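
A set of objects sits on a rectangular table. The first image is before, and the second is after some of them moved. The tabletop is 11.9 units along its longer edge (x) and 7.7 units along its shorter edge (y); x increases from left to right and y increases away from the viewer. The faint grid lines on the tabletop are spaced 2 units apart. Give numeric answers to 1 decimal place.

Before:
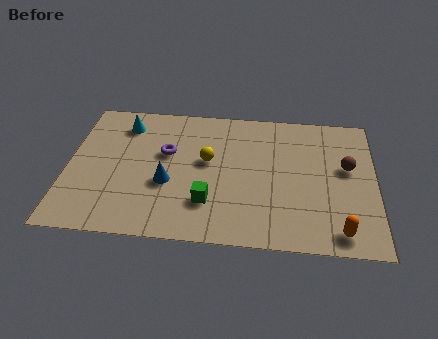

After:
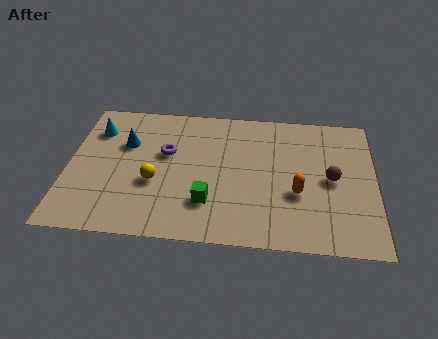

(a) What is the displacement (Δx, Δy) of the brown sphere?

(-0.6, -0.7)

From the two frames, the brown sphere sits at roughly (10.8, 4.5) before and (10.2, 3.8) after.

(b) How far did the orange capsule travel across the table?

2.5

From (10.5, 1.0) to (8.9, 2.9), the orange capsule covered √(1.6² + 1.9²) ≈ 2.5 units.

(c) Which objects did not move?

the purple torus and the green cube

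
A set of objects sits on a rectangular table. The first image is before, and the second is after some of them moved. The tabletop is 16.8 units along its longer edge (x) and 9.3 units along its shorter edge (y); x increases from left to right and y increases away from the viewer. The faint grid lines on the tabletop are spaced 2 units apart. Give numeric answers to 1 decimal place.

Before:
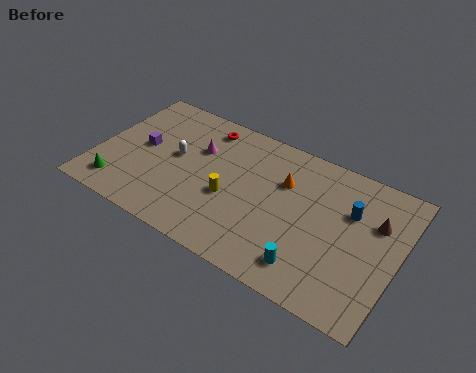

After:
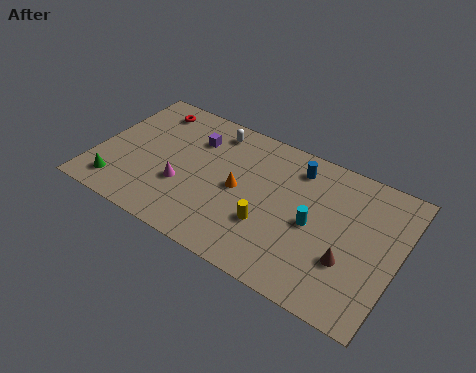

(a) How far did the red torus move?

3.2

The red torus moved from about (5.5, 7.9) to (2.3, 7.8), a distance of √(3.2² + 0.1²) ≈ 3.2.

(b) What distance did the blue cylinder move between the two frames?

3.5

The blue cylinder was near (14.0, 6.2) before and (10.8, 7.6) after, so it travelled √(3.2² + 1.4²) ≈ 3.5 units.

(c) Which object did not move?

the green cone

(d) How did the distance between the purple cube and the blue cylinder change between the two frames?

-5.9

Before: roughly 11.7 units apart; after: 5.8. That's 5.9 units closer together.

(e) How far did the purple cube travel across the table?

3.3

The purple cube was near (2.4, 4.9) before and (5.1, 6.8) after, so it travelled √(2.7² + 1.9²) ≈ 3.3 units.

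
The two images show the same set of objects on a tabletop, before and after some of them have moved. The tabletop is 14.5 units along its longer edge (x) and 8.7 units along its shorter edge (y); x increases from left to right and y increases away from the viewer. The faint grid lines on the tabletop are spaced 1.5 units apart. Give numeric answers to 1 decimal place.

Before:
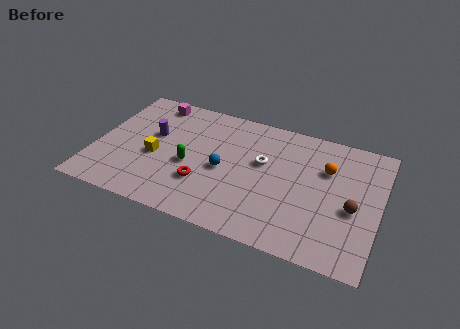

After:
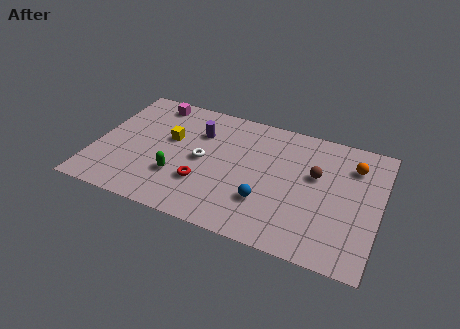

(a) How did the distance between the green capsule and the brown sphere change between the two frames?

-1.0

Before: roughly 8.3 units apart; after: 7.3. That's 1.0 units closer together.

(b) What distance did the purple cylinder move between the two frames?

2.5

From (2.8, 5.2) to (5.1, 6.2), the purple cylinder covered √(2.3² + 1.0²) ≈ 2.5 units.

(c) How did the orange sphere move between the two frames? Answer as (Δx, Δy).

(1.3, 0.7)

The orange sphere started near (11.7, 5.9) and ended near (13.0, 6.6).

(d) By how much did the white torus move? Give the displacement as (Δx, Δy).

(-3.0, -0.9)

From the two frames, the white torus sits at roughly (8.5, 5.2) before and (5.5, 4.3) after.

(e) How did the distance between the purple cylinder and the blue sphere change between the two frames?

+1.2

Before: roughly 4.0 units apart; after: 5.2. That's 1.2 units further apart.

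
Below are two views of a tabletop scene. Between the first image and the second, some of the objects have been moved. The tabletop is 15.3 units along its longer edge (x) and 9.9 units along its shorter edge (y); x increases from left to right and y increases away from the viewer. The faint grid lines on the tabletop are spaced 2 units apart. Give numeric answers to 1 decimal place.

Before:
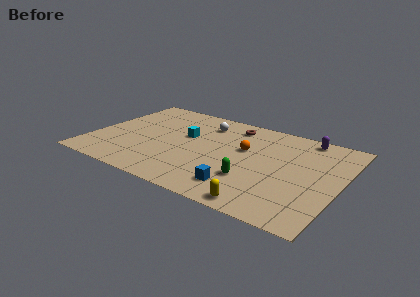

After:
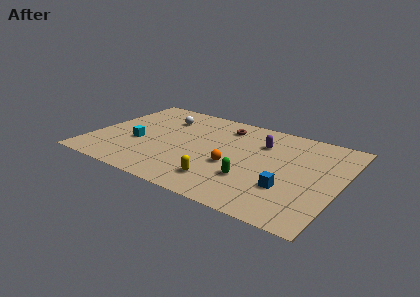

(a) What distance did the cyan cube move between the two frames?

3.4

The cyan cube was near (5.6, 5.9) before and (2.9, 3.9) after, so it travelled √(2.7² + 2.0²) ≈ 3.4 units.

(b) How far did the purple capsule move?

3.1

The purple capsule was near (12.7, 8.9) before and (10.2, 7.1) after, so it travelled √(2.5² + 1.8²) ≈ 3.1 units.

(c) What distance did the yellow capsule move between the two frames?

2.9

From (11.2, 0.9) to (8.5, 2.0), the yellow capsule covered √(2.7² + 1.1²) ≈ 2.9 units.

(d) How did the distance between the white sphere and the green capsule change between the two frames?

+1.6

Before: roughly 6.1 units apart; after: 7.7. That's 1.6 units further apart.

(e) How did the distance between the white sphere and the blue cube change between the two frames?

+2.8

The distance was about 6.7 in the first image and 9.5 in the second, so they moved 2.8 units further apart.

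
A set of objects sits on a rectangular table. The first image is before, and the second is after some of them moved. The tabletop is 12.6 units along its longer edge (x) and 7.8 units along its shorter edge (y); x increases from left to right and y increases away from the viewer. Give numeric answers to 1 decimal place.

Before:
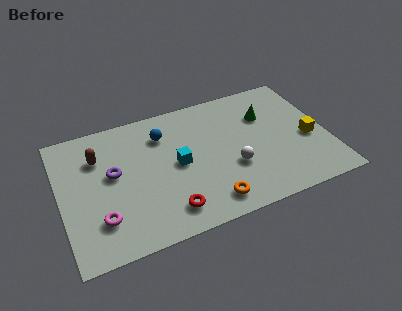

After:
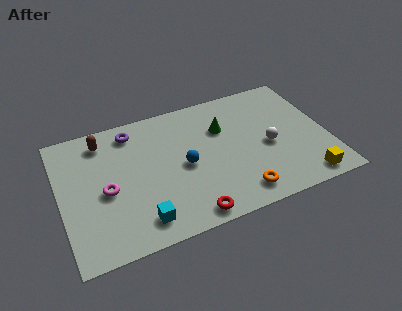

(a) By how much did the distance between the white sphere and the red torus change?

+1.4

They were about 3.5 units apart before and 4.9 after — 1.4 units further apart.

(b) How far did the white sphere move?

1.9

From (8.0, 2.8) to (9.8, 3.5), the white sphere covered √(1.8² + 0.7²) ≈ 1.9 units.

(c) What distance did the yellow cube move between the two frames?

2.5

The yellow cube was near (11.7, 3.3) before and (11.2, 0.9) after, so it travelled √(0.5² + 2.4²) ≈ 2.5 units.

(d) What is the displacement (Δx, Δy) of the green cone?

(-2.1, -0.1)

From the two frames, the green cone sits at roughly (9.9, 5.4) before and (7.8, 5.3) after.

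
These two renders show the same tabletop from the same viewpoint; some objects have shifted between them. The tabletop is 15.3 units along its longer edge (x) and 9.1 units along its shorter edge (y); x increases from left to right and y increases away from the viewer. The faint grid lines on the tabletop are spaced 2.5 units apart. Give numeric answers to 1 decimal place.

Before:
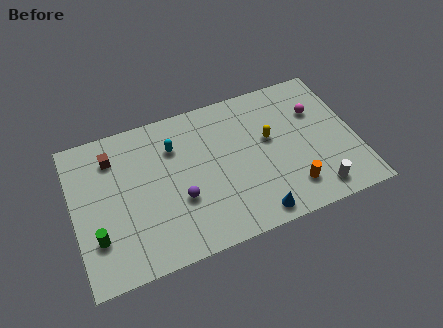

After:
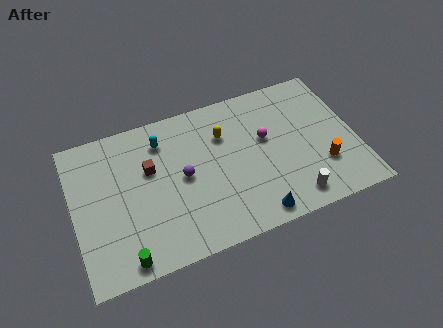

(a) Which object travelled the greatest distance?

the magenta sphere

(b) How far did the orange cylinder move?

2.0

From (11.5, 1.9) to (13.3, 2.7), the orange cylinder covered √(1.8² + 0.8²) ≈ 2.0 units.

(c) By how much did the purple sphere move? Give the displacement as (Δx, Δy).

(0.3, 1.3)

The purple sphere was at about (5.6, 3.3) and moved to about (5.9, 4.6).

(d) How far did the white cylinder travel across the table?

1.3

From (12.8, 1.3) to (11.5, 1.3), the white cylinder covered √(1.3² + 0.0²) ≈ 1.3 units.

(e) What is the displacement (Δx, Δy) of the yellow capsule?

(-2.4, 1.1)

From the two frames, the yellow capsule sits at roughly (10.7, 5.3) before and (8.3, 6.4) after.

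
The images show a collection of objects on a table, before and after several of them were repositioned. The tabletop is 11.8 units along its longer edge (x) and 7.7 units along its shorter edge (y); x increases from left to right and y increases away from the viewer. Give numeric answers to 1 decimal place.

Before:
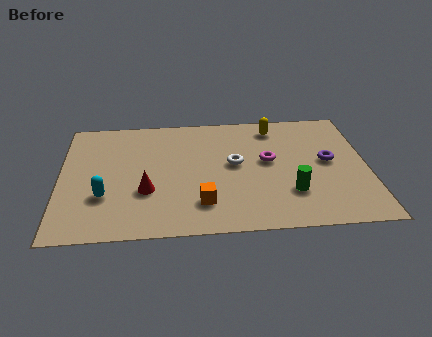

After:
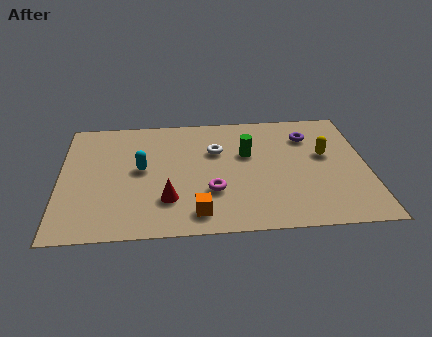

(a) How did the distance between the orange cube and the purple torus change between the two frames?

+1.0

Before: roughly 5.4 units apart; after: 6.4. That's 1.0 units further apart.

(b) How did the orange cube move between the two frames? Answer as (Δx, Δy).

(-0.2, -0.6)

The orange cube was at about (5.4, 1.8) and moved to about (5.2, 1.2).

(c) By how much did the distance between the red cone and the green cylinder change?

-1.4

The distance was about 5.5 in the first image and 4.1 in the second, so they moved 1.4 units closer together.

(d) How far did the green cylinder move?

3.1

The green cylinder was near (8.8, 2.2) before and (7.2, 4.8) after, so it travelled √(1.6² + 2.6²) ≈ 3.1 units.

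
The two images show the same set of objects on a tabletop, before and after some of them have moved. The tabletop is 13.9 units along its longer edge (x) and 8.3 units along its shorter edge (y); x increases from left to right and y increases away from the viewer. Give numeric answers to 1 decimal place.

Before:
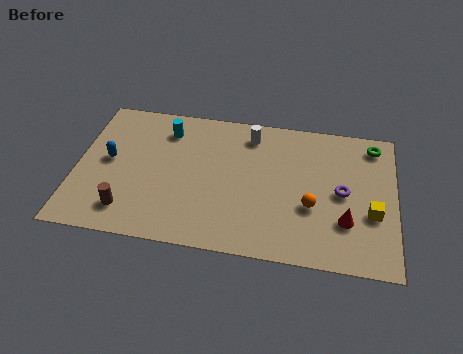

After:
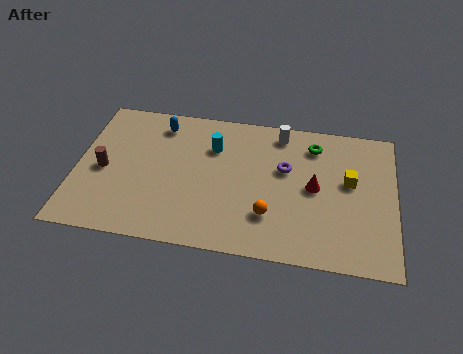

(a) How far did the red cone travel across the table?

2.2

The red cone was near (11.8, 2.5) before and (10.4, 4.2) after, so it travelled √(1.4² + 1.7²) ≈ 2.2 units.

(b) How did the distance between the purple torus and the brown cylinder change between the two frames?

-1.5

Before: roughly 9.5 units apart; after: 8.0. That's 1.5 units closer together.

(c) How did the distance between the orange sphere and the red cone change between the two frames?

+1.1

They were about 1.6 units apart before and 2.7 after — 1.1 units further apart.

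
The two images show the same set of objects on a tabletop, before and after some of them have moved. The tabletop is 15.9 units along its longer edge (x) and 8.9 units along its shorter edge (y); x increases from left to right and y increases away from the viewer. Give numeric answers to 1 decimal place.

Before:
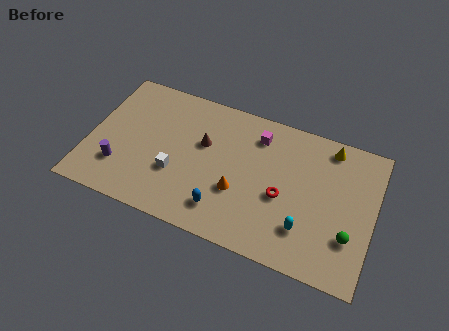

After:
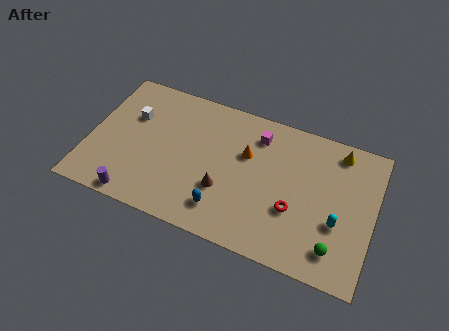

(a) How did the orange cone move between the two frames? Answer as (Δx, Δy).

(0.2, 2.5)

From the two frames, the orange cone sits at roughly (8.5, 3.2) before and (8.7, 5.7) after.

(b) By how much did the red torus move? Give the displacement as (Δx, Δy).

(0.7, -0.6)

The red torus started near (10.9, 3.8) and ended near (11.6, 3.2).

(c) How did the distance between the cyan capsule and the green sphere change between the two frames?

-0.8

They were about 2.4 units apart before and 1.6 after — 0.8 units closer together.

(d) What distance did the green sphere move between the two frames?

1.2

The green sphere moved from about (14.7, 2.7) to (14.0, 1.7), a distance of √(0.7² + 1.0²) ≈ 1.2.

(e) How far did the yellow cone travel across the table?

0.5

From (13.2, 7.8) to (13.7, 7.7), the yellow cone covered √(0.5² + 0.1²) ≈ 0.5 units.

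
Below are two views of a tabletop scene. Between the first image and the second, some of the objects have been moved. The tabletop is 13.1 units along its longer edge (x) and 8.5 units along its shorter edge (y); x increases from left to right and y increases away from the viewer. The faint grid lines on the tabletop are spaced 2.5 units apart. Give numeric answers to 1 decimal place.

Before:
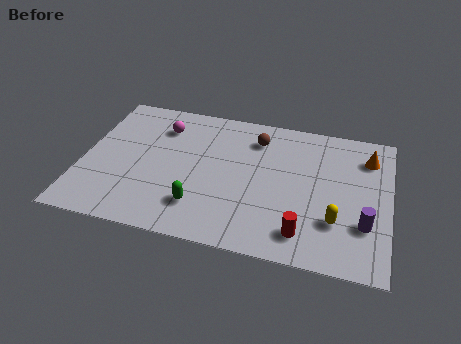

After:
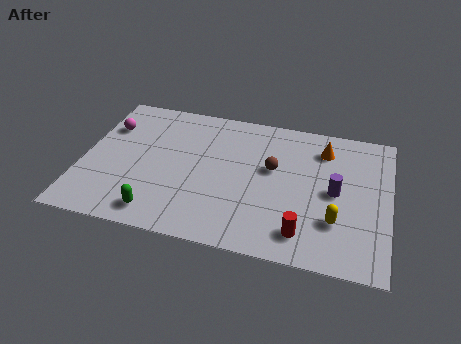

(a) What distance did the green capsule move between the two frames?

1.9

The green capsule moved from about (5.2, 2.0) to (3.5, 1.2), a distance of √(1.7² + 0.8²) ≈ 1.9.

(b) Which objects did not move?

the yellow capsule and the red cylinder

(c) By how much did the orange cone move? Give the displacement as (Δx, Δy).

(-1.9, 0.1)

The orange cone started near (12.1, 6.6) and ended near (10.2, 6.7).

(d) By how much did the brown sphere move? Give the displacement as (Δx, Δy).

(0.8, -1.7)

The brown sphere started near (7.3, 6.7) and ended near (8.1, 5.0).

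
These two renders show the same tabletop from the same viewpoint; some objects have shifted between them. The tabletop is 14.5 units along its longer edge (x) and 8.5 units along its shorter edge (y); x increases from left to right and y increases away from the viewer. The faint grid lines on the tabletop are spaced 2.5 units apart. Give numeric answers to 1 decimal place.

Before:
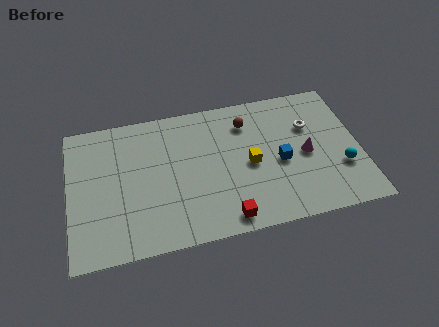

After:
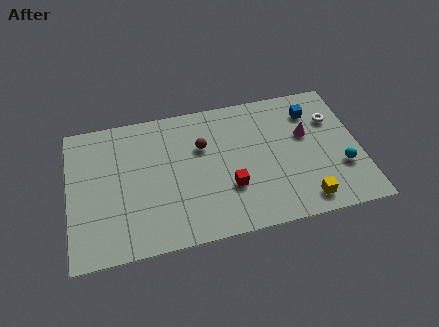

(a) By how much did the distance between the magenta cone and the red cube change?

-0.5

The distance was about 5.2 in the first image and 4.7 in the second, so they moved 0.5 units closer together.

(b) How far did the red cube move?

1.8

From (7.6, 1.0) to (7.9, 2.8), the red cube covered √(0.3² + 1.8²) ≈ 1.8 units.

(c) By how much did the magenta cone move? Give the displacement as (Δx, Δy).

(0.1, 1.2)

The magenta cone started near (11.8, 4.0) and ended near (11.9, 5.2).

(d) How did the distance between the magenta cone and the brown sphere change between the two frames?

+1.4

Before: roughly 3.8 units apart; after: 5.2. That's 1.4 units further apart.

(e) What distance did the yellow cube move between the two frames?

3.8

The yellow cube was near (9.0, 4.0) before and (11.5, 1.2) after, so it travelled √(2.5² + 2.8²) ≈ 3.8 units.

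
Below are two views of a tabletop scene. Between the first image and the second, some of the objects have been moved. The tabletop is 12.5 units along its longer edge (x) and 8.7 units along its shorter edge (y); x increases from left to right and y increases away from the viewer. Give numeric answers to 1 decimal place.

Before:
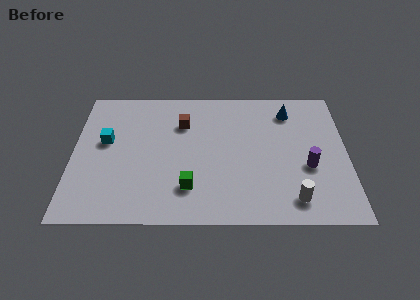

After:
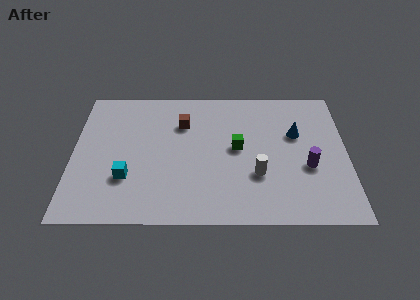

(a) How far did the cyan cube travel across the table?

2.5

From (1.5, 5.0) to (2.5, 2.7), the cyan cube covered √(1.0² + 2.3²) ≈ 2.5 units.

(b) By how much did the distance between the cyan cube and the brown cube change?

+0.6

The distance was about 3.7 in the first image and 4.3 in the second, so they moved 0.6 units further apart.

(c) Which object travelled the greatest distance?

the green cube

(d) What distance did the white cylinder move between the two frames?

2.2

From (10.0, 1.4) to (8.4, 2.9), the white cylinder covered √(1.6² + 1.5²) ≈ 2.2 units.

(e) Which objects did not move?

the brown cube and the purple cylinder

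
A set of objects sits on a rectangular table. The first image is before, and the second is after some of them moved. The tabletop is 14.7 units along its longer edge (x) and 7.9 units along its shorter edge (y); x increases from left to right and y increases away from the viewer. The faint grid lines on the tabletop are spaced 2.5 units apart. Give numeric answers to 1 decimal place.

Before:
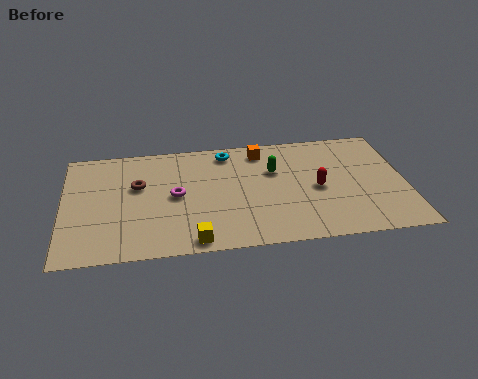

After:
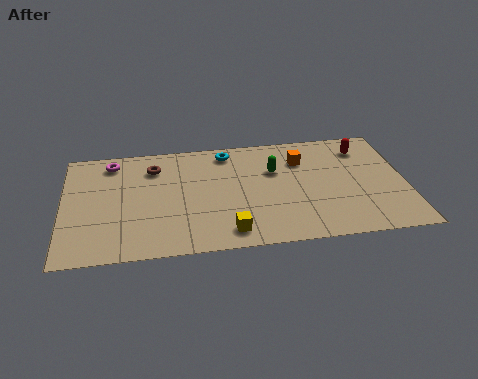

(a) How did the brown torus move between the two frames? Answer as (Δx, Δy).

(0.7, 1.2)

The brown torus started near (3.2, 4.9) and ended near (3.9, 6.1).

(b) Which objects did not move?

the cyan torus and the green capsule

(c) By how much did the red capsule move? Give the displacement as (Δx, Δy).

(2.1, 2.6)

The red capsule started near (10.9, 3.7) and ended near (13.0, 6.3).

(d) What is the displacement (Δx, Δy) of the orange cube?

(1.7, -0.9)

The orange cube started near (8.6, 6.7) and ended near (10.3, 5.8).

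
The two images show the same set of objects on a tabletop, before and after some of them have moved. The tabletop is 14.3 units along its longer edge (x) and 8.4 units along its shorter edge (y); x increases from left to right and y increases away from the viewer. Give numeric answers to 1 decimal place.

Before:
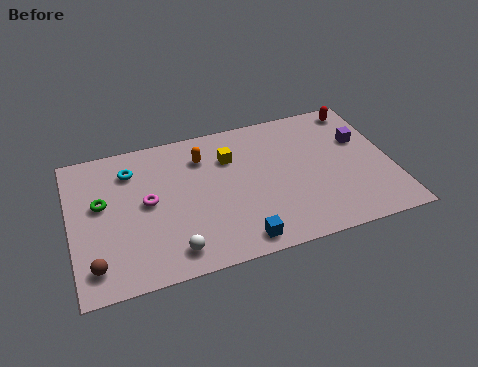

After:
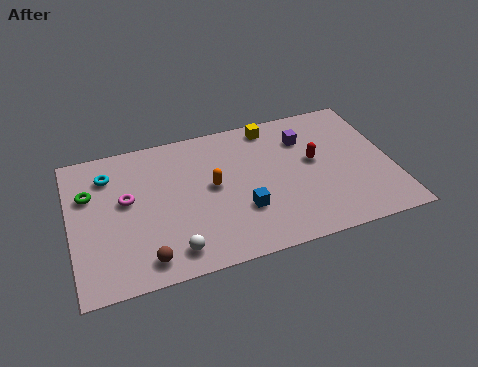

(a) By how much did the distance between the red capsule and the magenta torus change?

-1.8

Before: roughly 10.2 units apart; after: 8.4. That's 1.8 units closer together.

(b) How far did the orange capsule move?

1.9

The orange capsule was near (6.0, 6.4) before and (6.3, 4.5) after, so it travelled √(0.3² + 1.9²) ≈ 1.9 units.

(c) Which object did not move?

the white sphere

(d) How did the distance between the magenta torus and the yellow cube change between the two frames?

+3.1

The distance was about 4.1 in the first image and 7.2 in the second, so they moved 3.1 units further apart.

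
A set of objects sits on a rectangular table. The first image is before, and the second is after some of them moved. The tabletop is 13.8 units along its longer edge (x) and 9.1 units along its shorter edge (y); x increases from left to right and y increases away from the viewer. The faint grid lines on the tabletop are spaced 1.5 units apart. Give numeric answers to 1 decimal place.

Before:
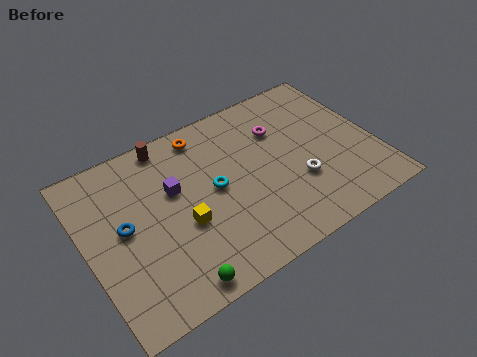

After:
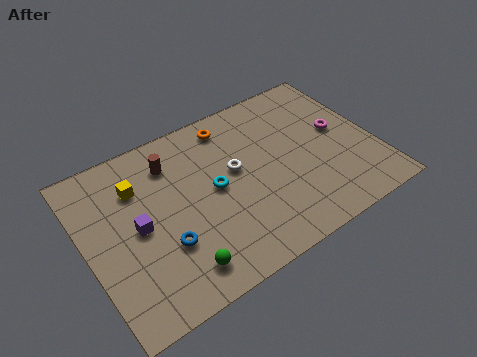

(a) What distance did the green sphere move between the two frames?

0.7

The green sphere moved from about (3.5, 0.9) to (3.8, 1.5), a distance of √(0.3² + 0.6²) ≈ 0.7.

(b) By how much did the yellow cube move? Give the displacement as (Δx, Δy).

(-1.7, 3.0)

From the two frames, the yellow cube sits at roughly (4.4, 3.6) before and (2.7, 6.6) after.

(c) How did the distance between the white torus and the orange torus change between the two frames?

-3.5

Before: roughly 6.1 units apart; after: 2.6. That's 3.5 units closer together.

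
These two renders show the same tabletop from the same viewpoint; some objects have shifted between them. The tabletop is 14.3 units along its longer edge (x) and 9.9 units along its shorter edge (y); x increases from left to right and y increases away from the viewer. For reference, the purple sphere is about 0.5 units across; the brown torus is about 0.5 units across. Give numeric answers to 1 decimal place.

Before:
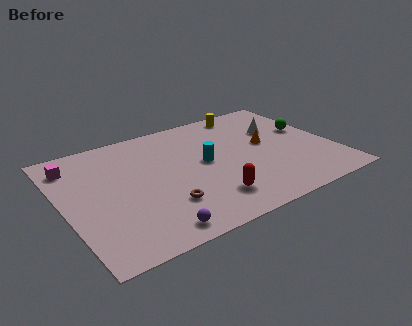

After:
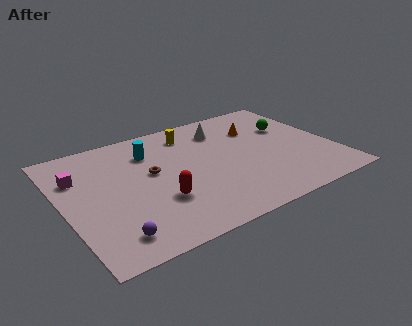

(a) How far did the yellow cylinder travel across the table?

3.4

From (10.5, 8.8) to (7.2, 8.1), the yellow cylinder covered √(3.3² + 0.7²) ≈ 3.4 units.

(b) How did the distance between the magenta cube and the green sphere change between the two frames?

-1.2

They were about 12.6 units apart before and 11.4 after — 1.2 units closer together.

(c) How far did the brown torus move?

2.9

The brown torus was near (4.9, 2.7) before and (4.7, 5.6) after, so it travelled √(0.2² + 2.9²) ≈ 2.9 units.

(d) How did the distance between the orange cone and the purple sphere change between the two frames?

+2.1

They were about 8.1 units apart before and 10.2 after — 2.1 units further apart.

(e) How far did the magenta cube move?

1.1

The magenta cube moved from about (0.9, 8.0) to (1.0, 6.9), a distance of √(0.1² + 1.1²) ≈ 1.1.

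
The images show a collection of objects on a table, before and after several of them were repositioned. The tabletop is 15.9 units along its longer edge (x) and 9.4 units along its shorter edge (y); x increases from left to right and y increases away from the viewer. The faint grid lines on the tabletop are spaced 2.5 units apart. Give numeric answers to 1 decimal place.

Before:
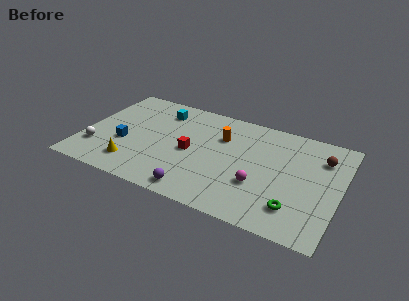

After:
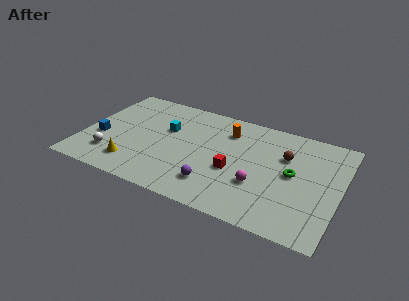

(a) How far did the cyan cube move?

1.7

The cyan cube was near (4.4, 7.5) before and (5.0, 5.9) after, so it travelled √(0.6² + 1.6²) ≈ 1.7 units.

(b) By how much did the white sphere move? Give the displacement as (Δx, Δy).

(1.0, -0.3)

From the two frames, the white sphere sits at roughly (1.0, 2.5) before and (2.0, 2.2) after.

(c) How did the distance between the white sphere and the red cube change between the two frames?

+1.7

The distance was about 6.0 in the first image and 7.7 in the second, so they moved 1.7 units further apart.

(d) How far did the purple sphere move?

1.4

The purple sphere moved from about (7.5, 1.1) to (8.5, 2.1), a distance of √(1.0² + 1.0²) ≈ 1.4.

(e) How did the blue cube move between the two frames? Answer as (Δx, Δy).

(-1.5, 0.0)

The blue cube started near (2.6, 3.6) and ended near (1.1, 3.6).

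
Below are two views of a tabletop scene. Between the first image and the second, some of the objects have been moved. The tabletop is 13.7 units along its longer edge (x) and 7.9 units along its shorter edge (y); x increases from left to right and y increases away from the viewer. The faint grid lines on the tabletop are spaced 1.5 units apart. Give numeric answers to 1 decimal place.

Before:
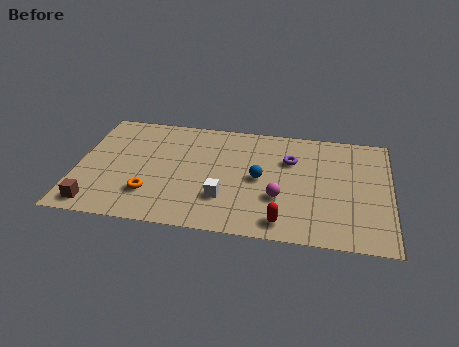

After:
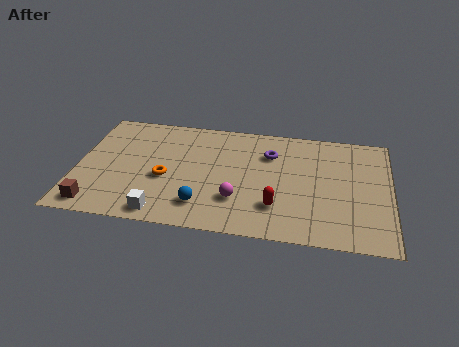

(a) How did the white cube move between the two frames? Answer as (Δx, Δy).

(-2.6, -1.4)

From the two frames, the white cube sits at roughly (6.5, 2.3) before and (3.9, 0.9) after.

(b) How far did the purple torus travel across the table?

0.9

The purple torus moved from about (9.3, 5.4) to (8.4, 5.7), a distance of √(0.9² + 0.3²) ≈ 0.9.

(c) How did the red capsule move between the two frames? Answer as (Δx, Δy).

(-0.3, 1.0)

The red capsule started near (9.1, 1.1) and ended near (8.8, 2.1).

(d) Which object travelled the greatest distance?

the blue sphere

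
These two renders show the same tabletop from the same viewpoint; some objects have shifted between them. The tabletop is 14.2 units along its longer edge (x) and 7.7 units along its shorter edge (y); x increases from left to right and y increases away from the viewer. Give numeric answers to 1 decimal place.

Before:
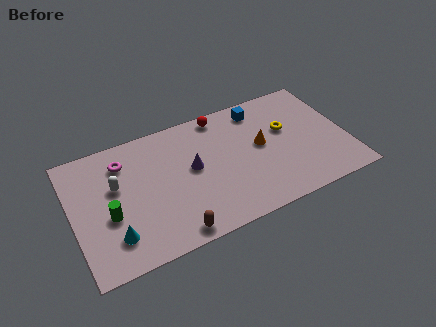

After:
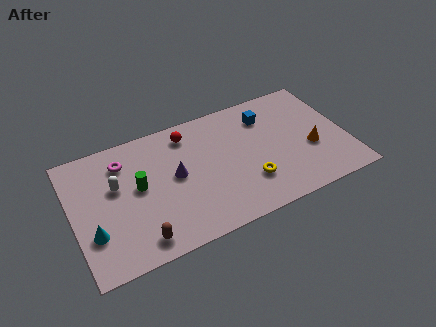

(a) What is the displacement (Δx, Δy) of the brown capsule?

(-1.7, 0.3)

The brown capsule was at about (4.8, 0.8) and moved to about (3.1, 1.1).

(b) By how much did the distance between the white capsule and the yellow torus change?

-1.8

Before: roughly 8.9 units apart; after: 7.1. That's 1.8 units closer together.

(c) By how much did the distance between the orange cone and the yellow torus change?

+2.0

The distance was about 1.5 in the first image and 3.5 in the second, so they moved 2.0 units further apart.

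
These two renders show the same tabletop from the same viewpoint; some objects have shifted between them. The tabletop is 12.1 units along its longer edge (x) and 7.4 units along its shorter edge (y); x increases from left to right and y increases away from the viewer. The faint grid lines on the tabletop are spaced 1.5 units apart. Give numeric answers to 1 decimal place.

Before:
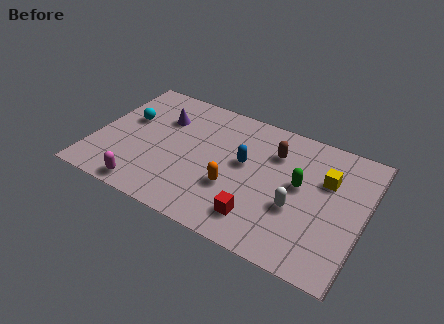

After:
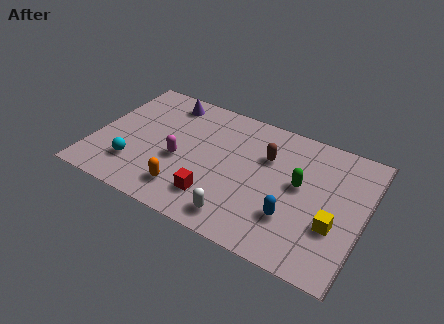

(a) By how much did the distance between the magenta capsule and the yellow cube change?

-1.6

The distance was about 8.6 in the first image and 7.0 in the second, so they moved 1.6 units closer together.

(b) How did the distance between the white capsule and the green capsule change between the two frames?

+2.5

Before: roughly 1.3 units apart; after: 3.8. That's 2.5 units further apart.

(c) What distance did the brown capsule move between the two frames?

0.5

The brown capsule moved from about (7.9, 5.4) to (7.6, 5.0), a distance of √(0.3² + 0.4²) ≈ 0.5.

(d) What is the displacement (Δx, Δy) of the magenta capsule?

(1.2, 2.3)

The magenta capsule was at about (2.7, 0.8) and moved to about (3.9, 3.1).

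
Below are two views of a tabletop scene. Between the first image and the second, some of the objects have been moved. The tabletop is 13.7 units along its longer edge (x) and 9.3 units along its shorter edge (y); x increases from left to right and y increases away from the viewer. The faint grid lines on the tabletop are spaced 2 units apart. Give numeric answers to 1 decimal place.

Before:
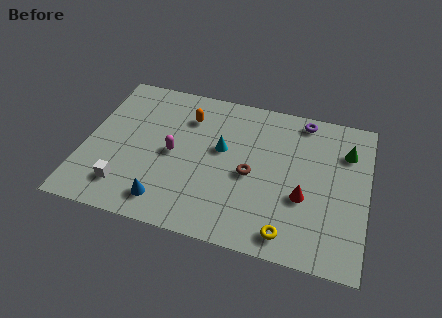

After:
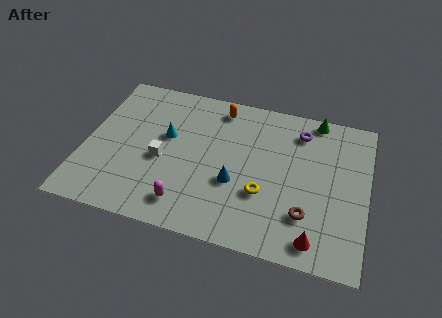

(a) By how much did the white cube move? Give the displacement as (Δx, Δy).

(1.6, 2.1)

The white cube started near (2.2, 1.9) and ended near (3.8, 4.0).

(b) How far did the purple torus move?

0.8

The purple torus moved from about (10.4, 8.3) to (10.3, 7.5), a distance of √(0.1² + 0.8²) ≈ 0.8.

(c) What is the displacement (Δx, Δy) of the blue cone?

(3.2, 2.0)

The blue cone was at about (4.2, 1.5) and moved to about (7.4, 3.5).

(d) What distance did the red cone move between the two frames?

2.4

The red cone was near (10.7, 3.5) before and (11.4, 1.2) after, so it travelled √(0.7² + 2.3²) ≈ 2.4 units.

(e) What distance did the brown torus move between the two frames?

3.3

The brown torus was near (8.1, 4.2) before and (10.9, 2.5) after, so it travelled √(2.8² + 1.7²) ≈ 3.3 units.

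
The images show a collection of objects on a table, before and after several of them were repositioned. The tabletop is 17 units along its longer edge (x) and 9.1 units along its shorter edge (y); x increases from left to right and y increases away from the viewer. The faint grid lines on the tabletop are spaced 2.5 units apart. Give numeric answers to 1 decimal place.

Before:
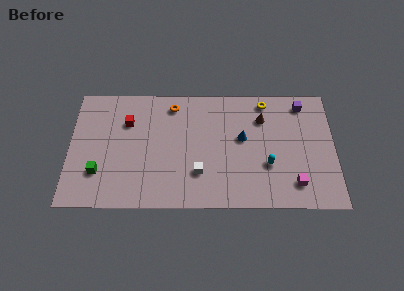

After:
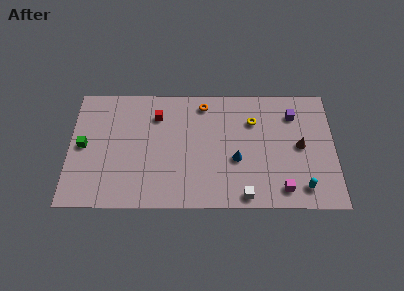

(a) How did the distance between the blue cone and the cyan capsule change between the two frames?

+2.1

Before: roughly 2.6 units apart; after: 4.7. That's 2.1 units further apart.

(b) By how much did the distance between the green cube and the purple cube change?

-0.4

They were about 14.1 units apart before and 13.7 after — 0.4 units closer together.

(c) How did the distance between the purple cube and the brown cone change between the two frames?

-0.4

The distance was about 2.8 in the first image and 2.4 in the second, so they moved 0.4 units closer together.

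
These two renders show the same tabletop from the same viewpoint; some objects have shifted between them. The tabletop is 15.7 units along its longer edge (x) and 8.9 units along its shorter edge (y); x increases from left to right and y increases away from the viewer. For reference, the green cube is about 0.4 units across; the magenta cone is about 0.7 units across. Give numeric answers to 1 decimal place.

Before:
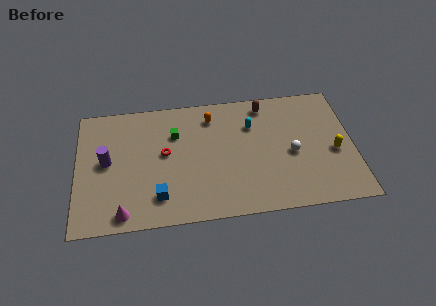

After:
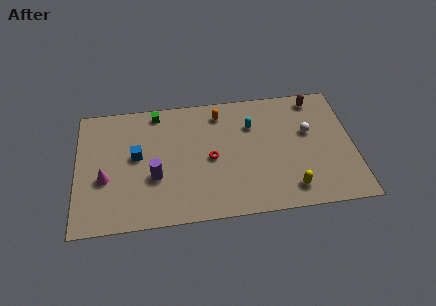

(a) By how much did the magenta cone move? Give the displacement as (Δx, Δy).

(-1.0, 2.5)

The magenta cone started near (2.6, 1.0) and ended near (1.6, 3.5).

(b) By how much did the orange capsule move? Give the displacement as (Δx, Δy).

(0.5, 0.2)

The orange capsule started near (7.7, 7.2) and ended near (8.2, 7.4).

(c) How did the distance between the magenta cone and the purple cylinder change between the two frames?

-1.0

The distance was about 3.8 in the first image and 2.8 in the second, so they moved 1.0 units closer together.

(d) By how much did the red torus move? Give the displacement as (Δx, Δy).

(2.6, -0.7)

From the two frames, the red torus sits at roughly (5.0, 4.9) before and (7.6, 4.2) after.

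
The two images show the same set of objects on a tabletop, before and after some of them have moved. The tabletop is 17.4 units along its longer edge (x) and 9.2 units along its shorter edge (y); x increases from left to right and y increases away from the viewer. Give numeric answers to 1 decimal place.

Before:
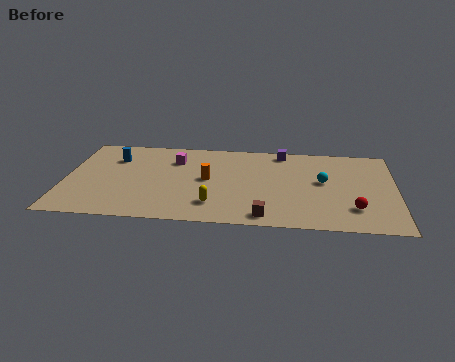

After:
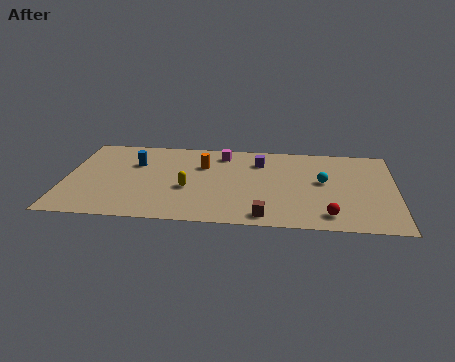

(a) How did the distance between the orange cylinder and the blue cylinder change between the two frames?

-1.7

They were about 5.3 units apart before and 3.6 after — 1.7 units closer together.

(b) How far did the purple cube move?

1.7

From (11.4, 8.2) to (10.2, 7.0), the purple cube covered √(1.2² + 1.2²) ≈ 1.7 units.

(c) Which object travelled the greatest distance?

the magenta cube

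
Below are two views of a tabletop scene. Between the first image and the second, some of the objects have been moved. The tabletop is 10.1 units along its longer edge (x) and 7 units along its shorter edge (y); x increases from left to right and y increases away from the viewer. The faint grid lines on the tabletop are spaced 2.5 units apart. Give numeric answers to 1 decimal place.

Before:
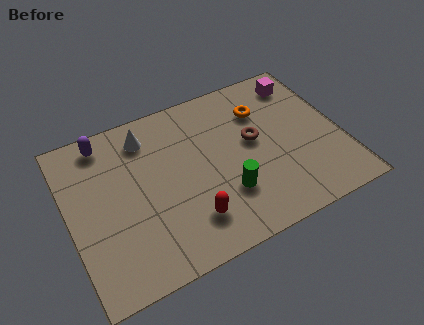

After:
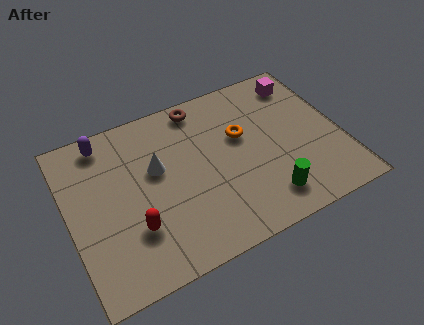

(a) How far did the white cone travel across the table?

1.5

The white cone was near (3.1, 5.7) before and (3.3, 4.2) after, so it travelled √(0.2² + 1.5²) ≈ 1.5 units.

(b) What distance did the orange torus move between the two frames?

1.2

The orange torus was near (7.4, 5.1) before and (6.5, 4.3) after, so it travelled √(0.9² + 0.8²) ≈ 1.2 units.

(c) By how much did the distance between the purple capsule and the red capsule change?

-1.2

The distance was about 5.2 in the first image and 4.0 in the second, so they moved 1.2 units closer together.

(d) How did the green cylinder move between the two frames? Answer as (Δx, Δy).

(1.4, -0.8)

From the two frames, the green cylinder sits at roughly (5.6, 2.1) before and (7.0, 1.3) after.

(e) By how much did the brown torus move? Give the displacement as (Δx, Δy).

(-1.7, 2.3)

From the two frames, the brown torus sits at roughly (6.9, 3.9) before and (5.2, 6.2) after.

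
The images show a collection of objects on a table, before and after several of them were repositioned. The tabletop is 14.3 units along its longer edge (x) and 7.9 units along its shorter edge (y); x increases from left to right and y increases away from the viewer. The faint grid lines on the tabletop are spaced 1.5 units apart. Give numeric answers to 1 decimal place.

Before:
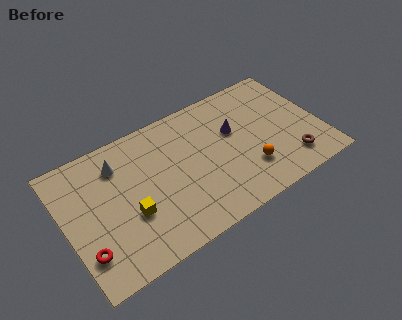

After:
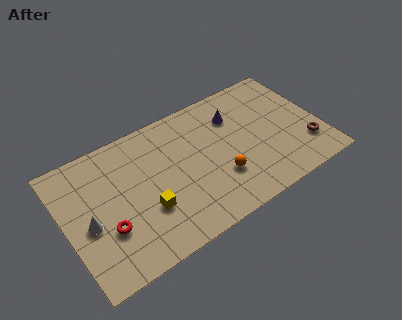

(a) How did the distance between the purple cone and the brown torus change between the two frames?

+0.8

The distance was about 4.3 in the first image and 5.1 in the second, so they moved 0.8 units further apart.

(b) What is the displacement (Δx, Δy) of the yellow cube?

(0.9, -0.2)

From the two frames, the yellow cube sits at roughly (3.4, 2.9) before and (4.3, 2.7) after.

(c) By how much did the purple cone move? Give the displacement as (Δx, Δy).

(0.2, 0.9)

The purple cone started near (9.6, 4.9) and ended near (9.8, 5.8).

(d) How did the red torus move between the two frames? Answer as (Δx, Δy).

(1.3, 0.7)

From the two frames, the red torus sits at roughly (0.8, 2.0) before and (2.1, 2.7) after.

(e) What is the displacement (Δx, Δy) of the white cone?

(-2.0, -2.6)

The white cone was at about (3.2, 6.1) and moved to about (1.2, 3.5).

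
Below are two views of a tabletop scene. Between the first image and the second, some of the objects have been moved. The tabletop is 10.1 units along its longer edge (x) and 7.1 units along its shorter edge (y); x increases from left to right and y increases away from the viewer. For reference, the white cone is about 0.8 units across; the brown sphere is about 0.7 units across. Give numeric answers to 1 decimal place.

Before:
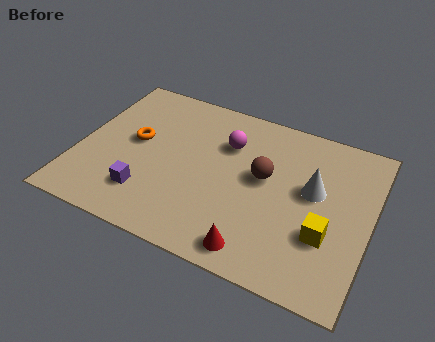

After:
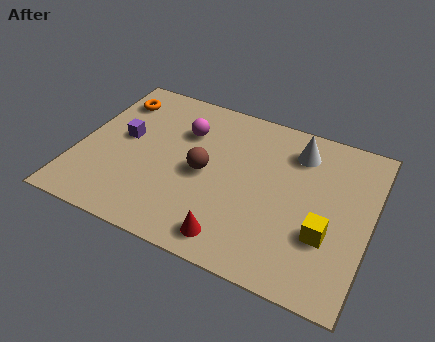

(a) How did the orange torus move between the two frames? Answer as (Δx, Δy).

(-1.0, 1.7)

From the two frames, the orange torus sits at roughly (1.9, 3.9) before and (0.9, 5.6) after.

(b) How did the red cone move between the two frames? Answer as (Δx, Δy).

(-0.8, 0.1)

The red cone started near (6.5, 0.9) and ended near (5.7, 1.0).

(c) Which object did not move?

the yellow cube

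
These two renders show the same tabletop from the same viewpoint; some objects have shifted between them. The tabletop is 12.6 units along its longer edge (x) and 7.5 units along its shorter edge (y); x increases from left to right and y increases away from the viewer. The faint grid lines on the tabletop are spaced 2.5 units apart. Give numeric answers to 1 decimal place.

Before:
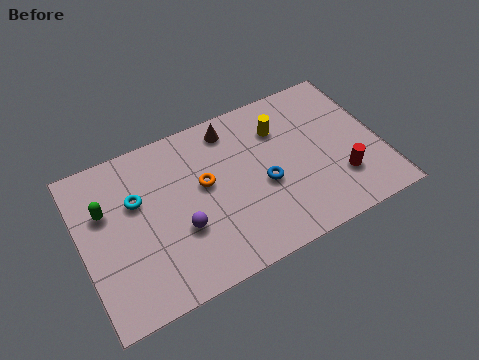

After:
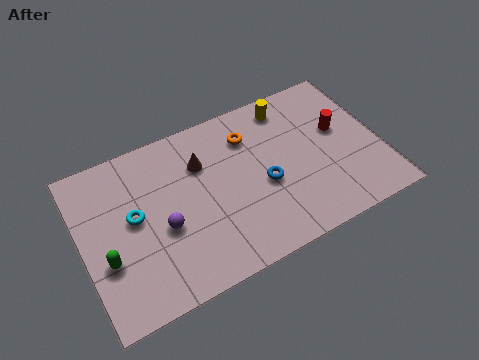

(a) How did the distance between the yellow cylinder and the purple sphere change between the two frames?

+1.3

They were about 5.4 units apart before and 6.7 after — 1.3 units further apart.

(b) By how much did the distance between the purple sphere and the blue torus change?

+0.7

They were about 3.6 units apart before and 4.3 after — 0.7 units further apart.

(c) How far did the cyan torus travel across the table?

0.7

From (2.4, 4.8) to (2.2, 4.1), the cyan torus covered √(0.2² + 0.7²) ≈ 0.7 units.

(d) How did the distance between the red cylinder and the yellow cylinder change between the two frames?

-1.2

The distance was about 4.0 in the first image and 2.8 in the second, so they moved 1.2 units closer together.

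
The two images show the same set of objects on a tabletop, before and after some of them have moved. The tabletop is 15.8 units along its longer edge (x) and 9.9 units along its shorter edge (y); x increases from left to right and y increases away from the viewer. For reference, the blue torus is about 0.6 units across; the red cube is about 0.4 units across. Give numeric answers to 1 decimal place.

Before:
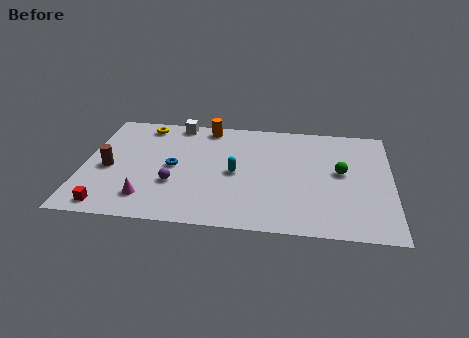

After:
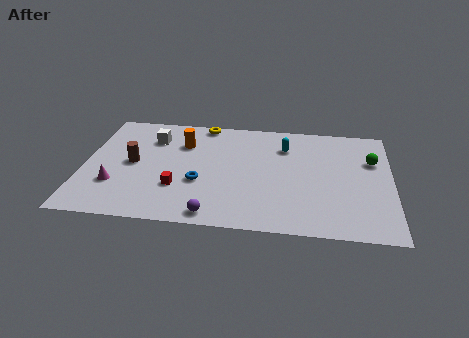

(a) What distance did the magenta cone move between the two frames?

2.0

From (3.4, 2.0) to (1.7, 3.0), the magenta cone covered √(1.7² + 1.0²) ≈ 2.0 units.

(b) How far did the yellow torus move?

3.1

The yellow torus was near (2.9, 8.6) before and (6.0, 9.1) after, so it travelled √(3.1² + 0.5²) ≈ 3.1 units.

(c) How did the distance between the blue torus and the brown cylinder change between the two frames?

+0.4

They were about 3.3 units apart before and 3.7 after — 0.4 units further apart.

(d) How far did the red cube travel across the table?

3.9

The red cube was near (1.5, 1.1) before and (4.9, 3.1) after, so it travelled √(3.4² + 2.0²) ≈ 3.9 units.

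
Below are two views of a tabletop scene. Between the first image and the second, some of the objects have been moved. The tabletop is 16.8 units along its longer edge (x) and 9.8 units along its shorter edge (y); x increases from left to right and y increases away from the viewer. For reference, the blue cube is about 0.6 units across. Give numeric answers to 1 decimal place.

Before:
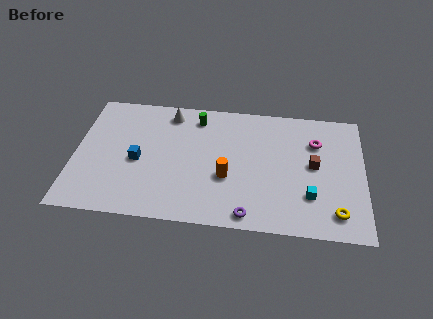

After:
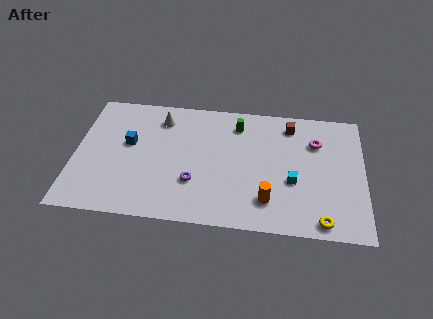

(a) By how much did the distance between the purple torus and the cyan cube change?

+1.8

Before: roughly 3.9 units apart; after: 5.7. That's 1.8 units further apart.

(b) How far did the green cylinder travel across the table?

2.4

The green cylinder moved from about (7.0, 8.2) to (9.4, 7.9), a distance of √(2.4² + 0.3²) ≈ 2.4.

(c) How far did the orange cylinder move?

2.8

The orange cylinder moved from about (8.9, 3.7) to (11.3, 2.2), a distance of √(2.4² + 1.5²) ≈ 2.8.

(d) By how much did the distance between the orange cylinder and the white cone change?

+2.7

The distance was about 5.9 in the first image and 8.6 in the second, so they moved 2.7 units further apart.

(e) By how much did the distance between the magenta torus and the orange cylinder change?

-0.6

Before: roughly 6.1 units apart; after: 5.5. That's 0.6 units closer together.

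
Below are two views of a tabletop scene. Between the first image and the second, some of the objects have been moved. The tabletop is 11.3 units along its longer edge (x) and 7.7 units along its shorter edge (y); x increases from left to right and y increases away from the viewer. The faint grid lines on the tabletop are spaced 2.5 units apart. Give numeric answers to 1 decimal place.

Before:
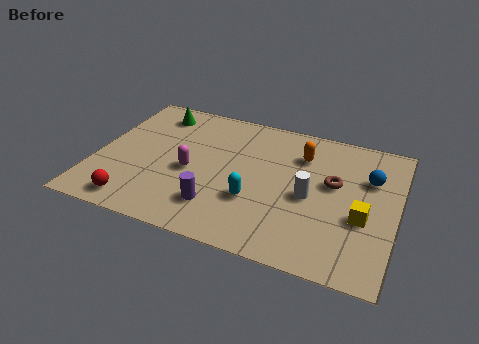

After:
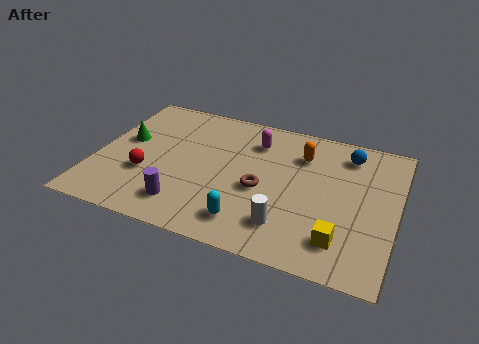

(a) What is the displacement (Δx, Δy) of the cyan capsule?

(-0.1, -1.2)

The cyan capsule started near (6.1, 2.6) and ended near (6.0, 1.4).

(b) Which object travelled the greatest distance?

the magenta capsule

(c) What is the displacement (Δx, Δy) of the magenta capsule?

(2.2, 2.5)

From the two frames, the magenta capsule sits at roughly (3.6, 3.4) before and (5.8, 5.9) after.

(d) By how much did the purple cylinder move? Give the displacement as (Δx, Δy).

(-1.2, -0.3)

The purple cylinder was at about (4.8, 1.8) and moved to about (3.6, 1.5).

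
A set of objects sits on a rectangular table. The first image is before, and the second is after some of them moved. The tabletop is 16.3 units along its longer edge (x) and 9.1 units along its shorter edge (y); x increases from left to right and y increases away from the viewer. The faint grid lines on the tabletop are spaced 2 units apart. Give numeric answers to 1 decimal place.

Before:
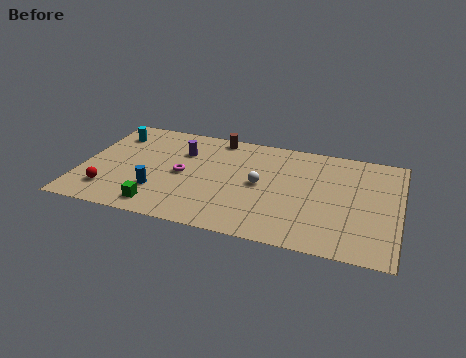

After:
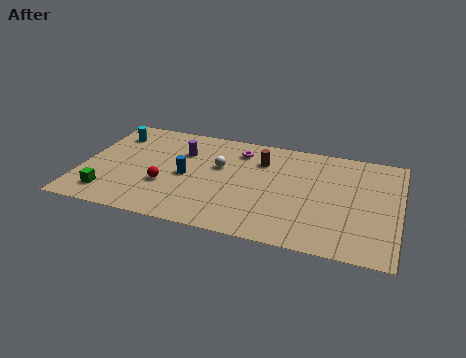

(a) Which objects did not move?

the purple cylinder and the cyan cylinder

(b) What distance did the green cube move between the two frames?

2.7

From (4.3, 1.3) to (1.6, 1.7), the green cube covered √(2.7² + 0.4²) ≈ 2.7 units.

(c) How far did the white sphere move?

2.4

The white sphere was near (9.2, 4.6) before and (7.0, 5.6) after, so it travelled √(2.2² + 1.0²) ≈ 2.4 units.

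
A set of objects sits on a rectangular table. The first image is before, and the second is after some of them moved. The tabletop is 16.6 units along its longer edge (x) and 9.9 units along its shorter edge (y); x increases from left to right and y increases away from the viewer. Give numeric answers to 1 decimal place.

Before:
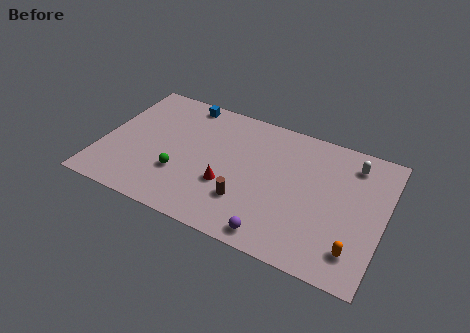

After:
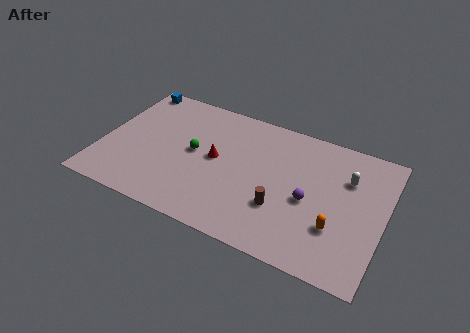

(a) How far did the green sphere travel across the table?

2.1

From (4.8, 3.2) to (5.4, 5.2), the green sphere covered √(0.6² + 2.0²) ≈ 2.1 units.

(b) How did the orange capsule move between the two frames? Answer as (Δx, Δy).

(-1.2, 1.1)

From the two frames, the orange capsule sits at roughly (15.2, 2.0) before and (14.0, 3.1) after.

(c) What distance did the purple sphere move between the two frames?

3.7

The purple sphere moved from about (10.7, 1.1) to (12.3, 4.4), a distance of √(1.6² + 3.3²) ≈ 3.7.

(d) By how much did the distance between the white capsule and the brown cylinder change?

-2.7

Before: roughly 7.8 units apart; after: 5.1. That's 2.7 units closer together.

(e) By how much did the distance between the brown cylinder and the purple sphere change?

-0.6

Before: roughly 2.5 units apart; after: 1.9. That's 0.6 units closer together.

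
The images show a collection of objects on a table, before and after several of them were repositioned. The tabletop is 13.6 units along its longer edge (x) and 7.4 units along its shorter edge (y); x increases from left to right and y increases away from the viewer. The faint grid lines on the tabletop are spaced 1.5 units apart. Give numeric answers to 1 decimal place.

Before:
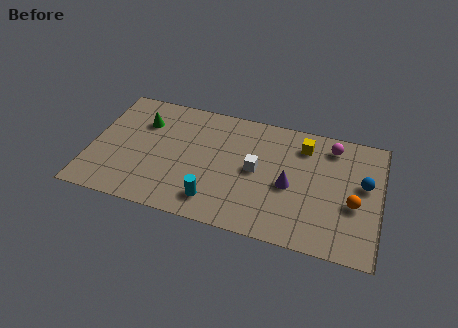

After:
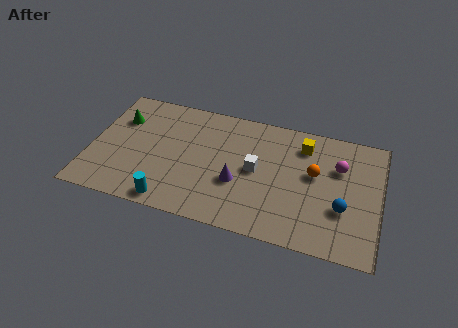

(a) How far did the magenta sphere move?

1.3

The magenta sphere was near (11.2, 6.2) before and (11.6, 5.0) after, so it travelled √(0.4² + 1.2²) ≈ 1.3 units.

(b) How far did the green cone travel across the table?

1.1

The green cone was near (2.3, 5.3) before and (1.2, 5.2) after, so it travelled √(1.1² + 0.1²) ≈ 1.1 units.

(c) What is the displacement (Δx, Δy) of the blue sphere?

(-0.9, -1.7)

From the two frames, the blue sphere sits at roughly (12.8, 4.3) before and (11.9, 2.6) after.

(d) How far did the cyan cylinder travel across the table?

2.1

The cyan cylinder moved from about (6.0, 1.4) to (4.0, 0.8), a distance of √(2.0² + 0.6²) ≈ 2.1.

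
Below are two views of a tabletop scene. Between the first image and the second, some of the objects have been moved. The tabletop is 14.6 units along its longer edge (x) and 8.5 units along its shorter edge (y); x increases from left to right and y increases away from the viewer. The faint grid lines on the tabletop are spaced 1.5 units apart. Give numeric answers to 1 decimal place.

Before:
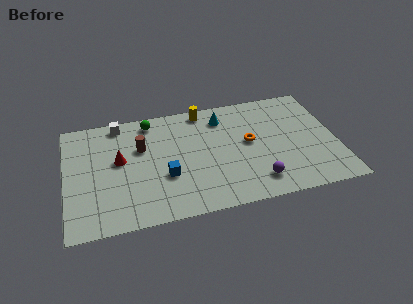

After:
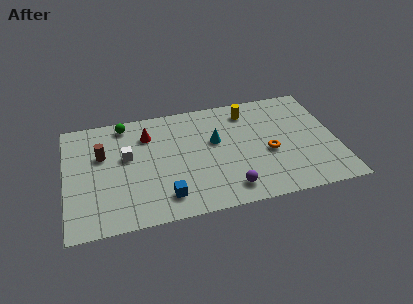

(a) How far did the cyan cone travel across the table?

1.8

From (8.6, 6.8) to (8.1, 5.1), the cyan cone covered √(0.5² + 1.7²) ≈ 1.8 units.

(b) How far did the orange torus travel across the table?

1.4

From (9.9, 4.6) to (10.9, 3.6), the orange torus covered √(1.0² + 1.0²) ≈ 1.4 units.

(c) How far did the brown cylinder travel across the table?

2.1

From (4.1, 5.5) to (2.0, 5.4), the brown cylinder covered √(2.1² + 0.1²) ≈ 2.1 units.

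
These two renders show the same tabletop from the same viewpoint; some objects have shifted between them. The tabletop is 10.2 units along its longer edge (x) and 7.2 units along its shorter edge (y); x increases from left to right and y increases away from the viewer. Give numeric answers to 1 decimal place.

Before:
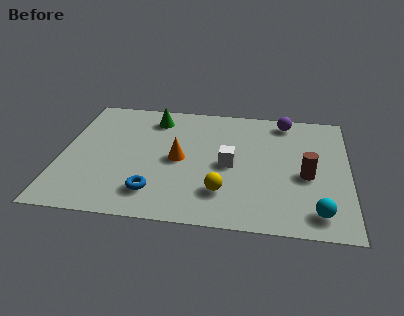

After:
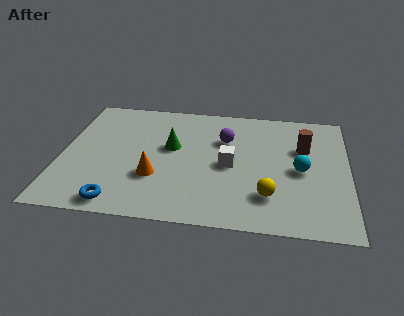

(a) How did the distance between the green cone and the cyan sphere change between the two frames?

-2.9

They were about 7.6 units apart before and 4.7 after — 2.9 units closer together.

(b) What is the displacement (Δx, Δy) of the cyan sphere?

(-0.6, 2.3)

From the two frames, the cyan sphere sits at roughly (9.1, 1.1) before and (8.5, 3.4) after.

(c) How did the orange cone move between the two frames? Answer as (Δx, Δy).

(-0.8, -1.1)

From the two frames, the orange cone sits at roughly (4.2, 3.5) before and (3.4, 2.4) after.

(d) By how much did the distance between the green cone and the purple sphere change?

-2.7

The distance was about 4.7 in the first image and 2.0 in the second, so they moved 2.7 units closer together.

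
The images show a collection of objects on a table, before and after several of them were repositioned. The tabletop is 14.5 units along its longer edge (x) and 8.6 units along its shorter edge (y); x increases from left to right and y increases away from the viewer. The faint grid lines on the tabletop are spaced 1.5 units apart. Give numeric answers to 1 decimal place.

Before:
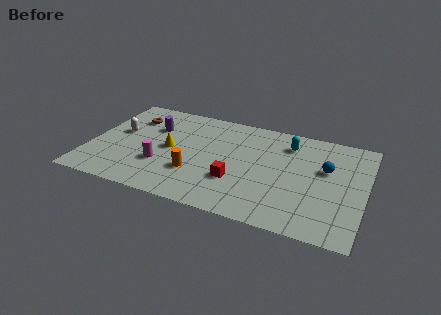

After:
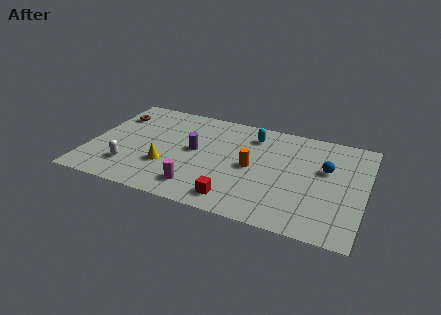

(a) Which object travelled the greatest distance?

the orange cylinder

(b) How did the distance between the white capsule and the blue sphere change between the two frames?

-0.4

They were about 11.0 units apart before and 10.6 after — 0.4 units closer together.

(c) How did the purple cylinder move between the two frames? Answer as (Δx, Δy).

(2.4, -1.3)

The purple cylinder was at about (3.1, 5.9) and moved to about (5.5, 4.6).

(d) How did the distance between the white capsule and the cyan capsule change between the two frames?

-1.3

The distance was about 9.1 in the first image and 7.8 in the second, so they moved 1.3 units closer together.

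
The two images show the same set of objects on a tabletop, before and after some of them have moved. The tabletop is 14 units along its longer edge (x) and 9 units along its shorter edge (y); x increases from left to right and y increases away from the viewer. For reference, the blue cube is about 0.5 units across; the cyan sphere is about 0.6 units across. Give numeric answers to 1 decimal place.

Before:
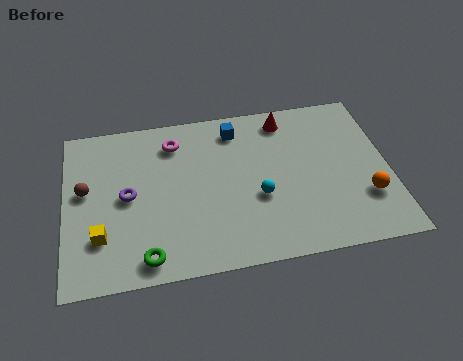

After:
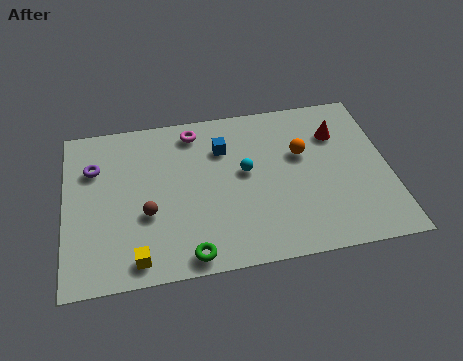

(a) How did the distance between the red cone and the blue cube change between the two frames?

+2.8

They were about 2.2 units apart before and 5.0 after — 2.8 units further apart.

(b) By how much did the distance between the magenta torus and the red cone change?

+1.4

Before: roughly 4.9 units apart; after: 6.3. That's 1.4 units further apart.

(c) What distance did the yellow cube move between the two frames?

2.1

The yellow cube was near (1.5, 2.5) before and (3.0, 1.1) after, so it travelled √(1.5² + 1.4²) ≈ 2.1 units.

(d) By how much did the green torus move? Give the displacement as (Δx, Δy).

(1.8, -0.2)

The green torus was at about (3.4, 1.1) and moved to about (5.2, 0.9).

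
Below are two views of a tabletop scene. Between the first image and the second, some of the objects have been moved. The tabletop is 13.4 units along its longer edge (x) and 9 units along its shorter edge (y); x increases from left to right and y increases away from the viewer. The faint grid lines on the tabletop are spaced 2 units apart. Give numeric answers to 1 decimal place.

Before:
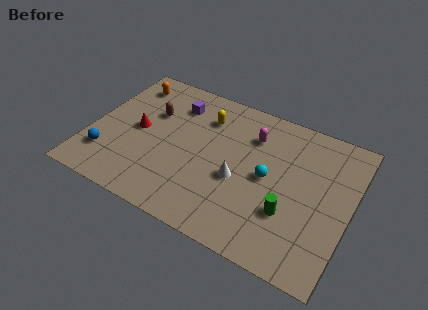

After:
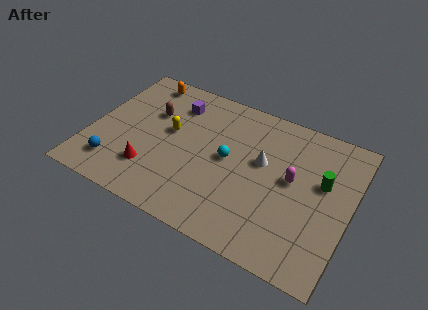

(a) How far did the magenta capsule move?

2.9

The magenta capsule was near (8.1, 6.7) before and (10.4, 4.9) after, so it travelled √(2.3² + 1.8²) ≈ 2.9 units.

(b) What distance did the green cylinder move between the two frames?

2.9

From (10.5, 2.9) to (11.9, 5.4), the green cylinder covered √(1.4² + 2.5²) ≈ 2.9 units.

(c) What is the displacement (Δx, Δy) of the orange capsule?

(0.7, 0.5)

From the two frames, the orange capsule sits at roughly (1.4, 7.4) before and (2.1, 7.9) after.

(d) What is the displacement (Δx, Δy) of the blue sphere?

(0.5, -0.4)

From the two frames, the blue sphere sits at roughly (1.1, 2.2) before and (1.6, 1.8) after.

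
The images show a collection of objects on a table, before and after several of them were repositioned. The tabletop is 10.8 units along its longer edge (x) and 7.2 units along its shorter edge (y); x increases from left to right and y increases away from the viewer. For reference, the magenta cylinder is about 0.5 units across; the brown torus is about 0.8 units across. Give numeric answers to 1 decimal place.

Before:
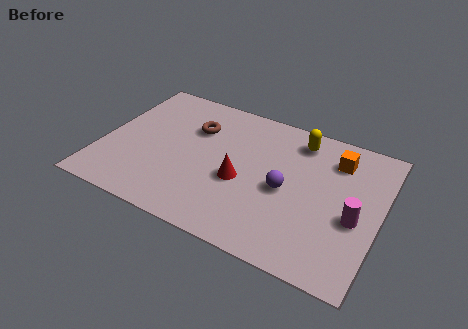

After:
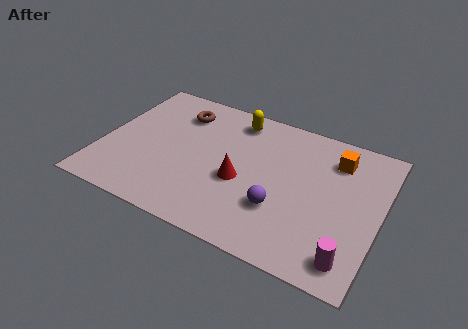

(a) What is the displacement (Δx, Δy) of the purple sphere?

(-0.1, -1.0)

The purple sphere started near (7.2, 3.3) and ended near (7.1, 2.3).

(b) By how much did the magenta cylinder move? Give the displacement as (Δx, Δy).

(0.0, -1.9)

The magenta cylinder started near (9.9, 3.0) and ended near (9.9, 1.1).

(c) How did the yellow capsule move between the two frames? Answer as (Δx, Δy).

(-2.5, 0.1)

The yellow capsule started near (7.4, 6.0) and ended near (4.9, 6.1).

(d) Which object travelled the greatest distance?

the yellow capsule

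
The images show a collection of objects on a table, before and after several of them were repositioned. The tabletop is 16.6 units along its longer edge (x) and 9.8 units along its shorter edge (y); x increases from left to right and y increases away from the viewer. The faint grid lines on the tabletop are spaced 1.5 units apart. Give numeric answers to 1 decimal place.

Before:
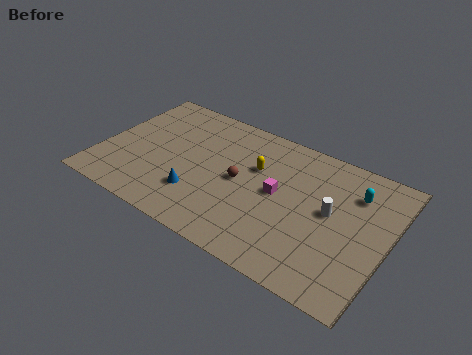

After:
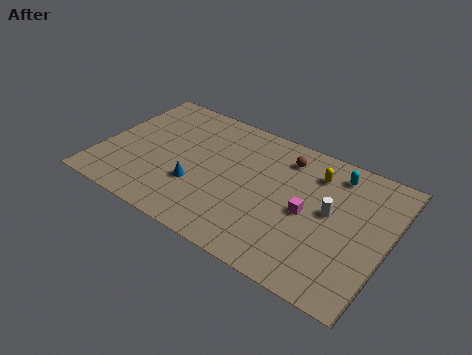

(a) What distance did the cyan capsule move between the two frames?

1.5

The cyan capsule was near (14.4, 7.3) before and (13.2, 8.2) after, so it travelled √(1.2² + 0.9²) ≈ 1.5 units.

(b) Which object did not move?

the white cylinder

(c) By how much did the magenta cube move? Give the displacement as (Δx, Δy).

(1.8, -0.5)

From the two frames, the magenta cube sits at roughly (10.3, 5.1) before and (12.1, 4.6) after.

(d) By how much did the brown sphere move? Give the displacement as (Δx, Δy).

(2.2, 3.0)

The brown sphere started near (8.1, 4.9) and ended near (10.3, 7.9).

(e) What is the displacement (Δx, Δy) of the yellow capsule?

(3.3, 1.3)

The yellow capsule started near (8.8, 6.3) and ended near (12.1, 7.6).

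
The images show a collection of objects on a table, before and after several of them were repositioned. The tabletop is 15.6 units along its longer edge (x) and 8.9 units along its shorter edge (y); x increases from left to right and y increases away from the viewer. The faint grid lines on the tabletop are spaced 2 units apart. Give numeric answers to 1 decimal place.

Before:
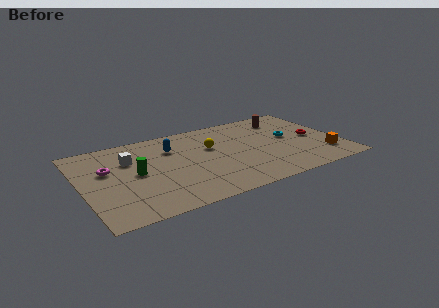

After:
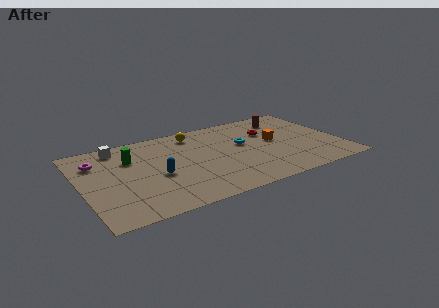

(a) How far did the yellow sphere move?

2.1

From (7.9, 5.6) to (7.1, 7.5), the yellow sphere covered √(0.8² + 1.9²) ≈ 2.1 units.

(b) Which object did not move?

the brown cylinder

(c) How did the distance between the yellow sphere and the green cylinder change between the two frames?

-0.6

Before: roughly 4.8 units apart; after: 4.2. That's 0.6 units closer together.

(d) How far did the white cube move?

1.7

The white cube moved from about (3.0, 6.1) to (2.5, 7.7), a distance of √(0.5² + 1.6²) ≈ 1.7.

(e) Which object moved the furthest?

the orange cube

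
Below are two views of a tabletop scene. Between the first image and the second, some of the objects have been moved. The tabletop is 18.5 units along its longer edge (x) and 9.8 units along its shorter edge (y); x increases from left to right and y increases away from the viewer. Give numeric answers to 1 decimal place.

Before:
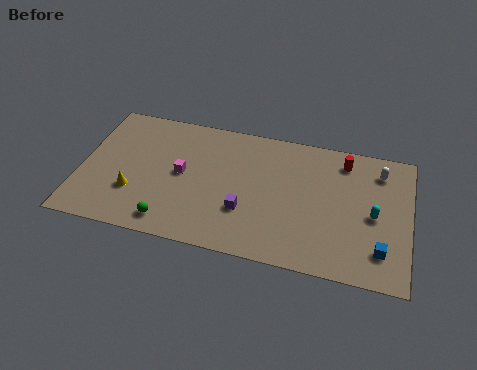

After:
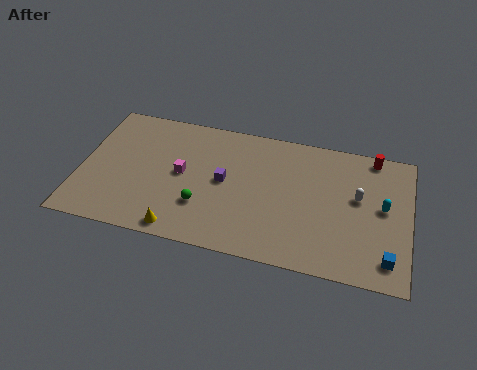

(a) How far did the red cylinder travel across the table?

1.7

The red cylinder moved from about (14.7, 8.2) to (16.3, 8.9), a distance of √(1.6² + 0.7²) ≈ 1.7.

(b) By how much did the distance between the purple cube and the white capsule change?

-1.2

The distance was about 8.7 in the first image and 7.5 in the second, so they moved 1.2 units closer together.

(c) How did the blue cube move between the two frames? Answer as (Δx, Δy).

(0.4, -0.5)

The blue cube started near (17.0, 2.2) and ended near (17.4, 1.7).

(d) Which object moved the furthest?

the yellow cone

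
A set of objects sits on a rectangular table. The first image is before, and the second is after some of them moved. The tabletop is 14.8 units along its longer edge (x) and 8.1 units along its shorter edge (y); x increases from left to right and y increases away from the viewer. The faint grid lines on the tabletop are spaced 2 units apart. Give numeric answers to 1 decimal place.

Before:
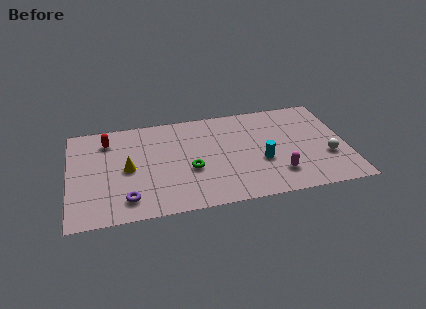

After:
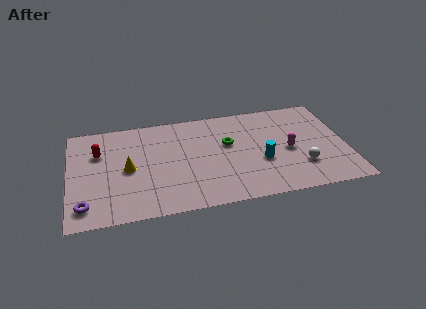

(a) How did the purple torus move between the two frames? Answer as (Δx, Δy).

(-2.2, -0.1)

The purple torus was at about (3.0, 1.5) and moved to about (0.8, 1.4).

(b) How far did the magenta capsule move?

1.9

The magenta capsule was near (11.0, 1.9) before and (11.7, 3.7) after, so it travelled √(0.7² + 1.8²) ≈ 1.9 units.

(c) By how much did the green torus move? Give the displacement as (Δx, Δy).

(2.1, 1.7)

The green torus was at about (6.4, 3.2) and moved to about (8.5, 4.9).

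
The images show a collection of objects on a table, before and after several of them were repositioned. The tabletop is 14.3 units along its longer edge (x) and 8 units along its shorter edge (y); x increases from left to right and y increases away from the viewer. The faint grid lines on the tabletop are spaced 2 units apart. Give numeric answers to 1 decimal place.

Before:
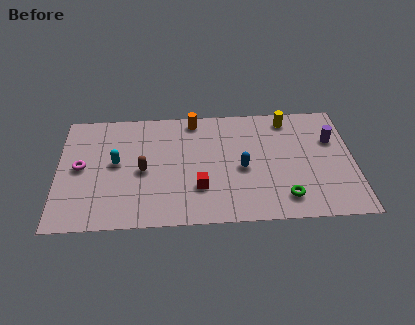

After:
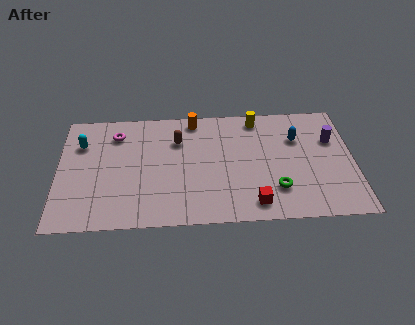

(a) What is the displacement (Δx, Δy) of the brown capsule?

(1.7, 2.0)

From the two frames, the brown capsule sits at roughly (4.1, 3.7) before and (5.8, 5.7) after.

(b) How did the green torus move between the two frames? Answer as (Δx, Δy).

(-0.4, 0.6)

The green torus started near (10.9, 1.5) and ended near (10.5, 2.1).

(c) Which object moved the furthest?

the blue capsule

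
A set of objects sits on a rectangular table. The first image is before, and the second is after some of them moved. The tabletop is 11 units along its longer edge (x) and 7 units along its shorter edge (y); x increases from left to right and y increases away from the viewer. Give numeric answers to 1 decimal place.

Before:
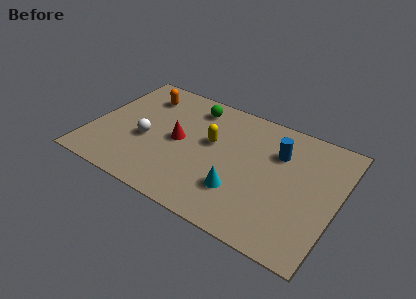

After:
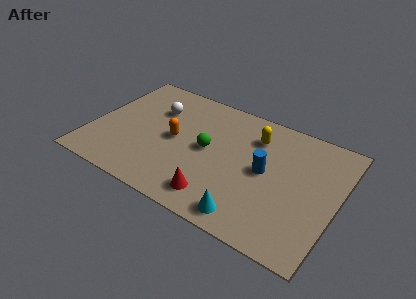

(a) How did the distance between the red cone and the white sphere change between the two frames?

+3.5

They were about 1.5 units apart before and 5.0 after — 3.5 units further apart.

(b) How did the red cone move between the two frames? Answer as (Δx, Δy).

(2.1, -2.3)

From the two frames, the red cone sits at roughly (3.9, 3.5) before and (6.0, 1.2) after.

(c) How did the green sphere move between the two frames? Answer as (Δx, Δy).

(1.0, -2.2)

From the two frames, the green sphere sits at roughly (4.2, 5.8) before and (5.2, 3.6) after.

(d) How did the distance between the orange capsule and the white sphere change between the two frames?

-0.9

They were about 2.7 units apart before and 1.8 after — 0.9 units closer together.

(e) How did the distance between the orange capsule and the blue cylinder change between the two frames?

-2.2

The distance was about 6.3 in the first image and 4.1 in the second, so they moved 2.2 units closer together.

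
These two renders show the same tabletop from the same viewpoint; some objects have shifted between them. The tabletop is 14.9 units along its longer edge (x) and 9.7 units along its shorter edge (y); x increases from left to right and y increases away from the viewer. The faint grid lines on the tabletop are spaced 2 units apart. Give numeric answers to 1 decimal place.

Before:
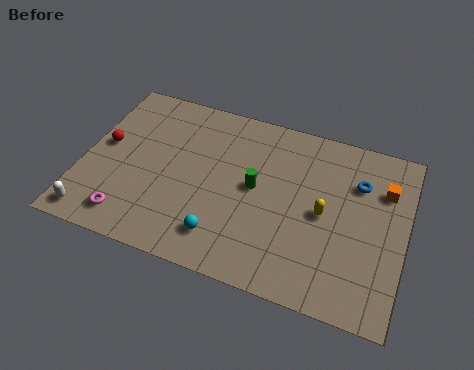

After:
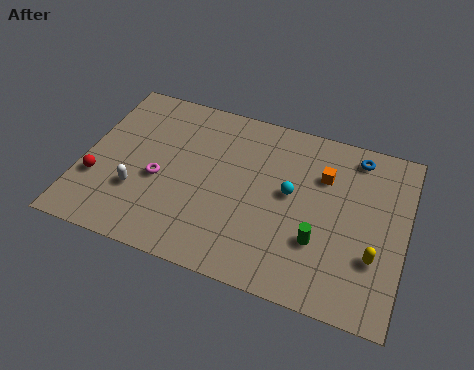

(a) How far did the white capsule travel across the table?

2.7

The white capsule was near (0.9, 1.1) before and (2.7, 3.1) after, so it travelled √(1.8² + 2.0²) ≈ 2.7 units.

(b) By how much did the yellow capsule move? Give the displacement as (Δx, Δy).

(2.4, -1.6)

The yellow capsule started near (11.2, 4.7) and ended near (13.6, 3.1).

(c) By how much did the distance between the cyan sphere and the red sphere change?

+2.2

They were about 6.8 units apart before and 9.0 after — 2.2 units further apart.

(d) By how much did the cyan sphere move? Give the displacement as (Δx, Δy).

(2.8, 3.4)

The cyan sphere was at about (6.8, 1.9) and moved to about (9.6, 5.3).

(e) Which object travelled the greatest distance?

the cyan sphere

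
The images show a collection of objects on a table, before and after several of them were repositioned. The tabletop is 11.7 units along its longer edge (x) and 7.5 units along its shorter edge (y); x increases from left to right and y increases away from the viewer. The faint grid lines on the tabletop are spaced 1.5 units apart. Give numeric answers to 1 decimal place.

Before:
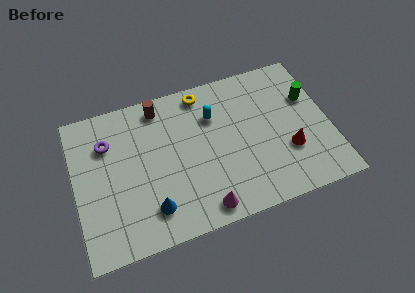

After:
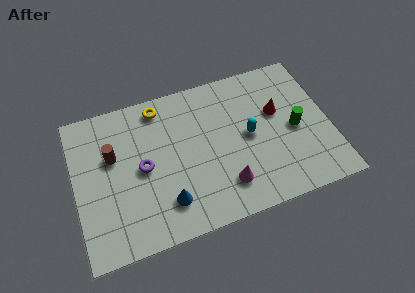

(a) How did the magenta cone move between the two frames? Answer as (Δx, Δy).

(1.1, 0.8)

The magenta cone started near (5.6, 0.9) and ended near (6.7, 1.7).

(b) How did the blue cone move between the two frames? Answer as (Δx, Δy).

(0.7, 0.1)

The blue cone started near (3.3, 1.6) and ended near (4.0, 1.7).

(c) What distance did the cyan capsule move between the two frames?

2.1

The cyan capsule was near (6.5, 5.3) before and (8.0, 3.8) after, so it travelled √(1.5² + 1.5²) ≈ 2.1 units.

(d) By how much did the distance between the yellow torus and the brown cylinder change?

+0.9

Before: roughly 2.0 units apart; after: 2.9. That's 0.9 units further apart.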